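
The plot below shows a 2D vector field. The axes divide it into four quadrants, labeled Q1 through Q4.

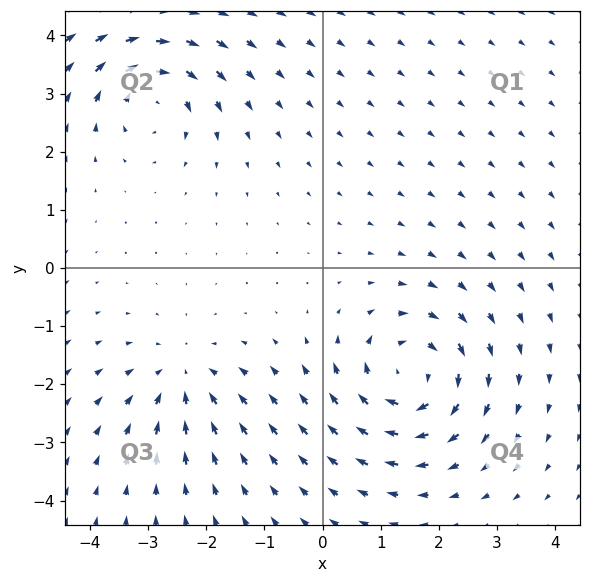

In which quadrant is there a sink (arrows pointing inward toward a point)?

Q3

The sink sits at approximately (-2.4, -1.9), which lies in quadrant Q3. The divergence there is about -3, negative as expected for a sink.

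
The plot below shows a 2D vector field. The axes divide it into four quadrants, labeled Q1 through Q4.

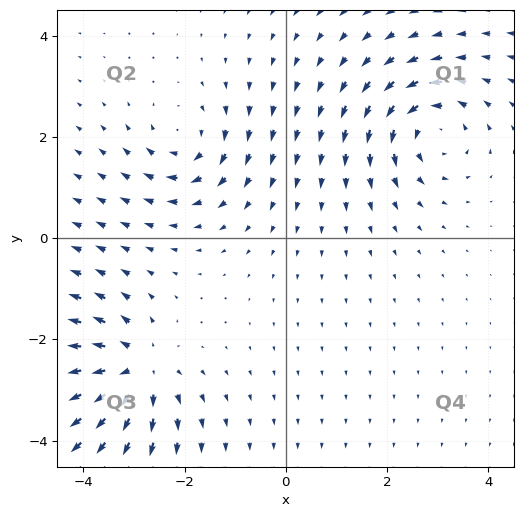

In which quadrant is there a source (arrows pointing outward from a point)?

Q3

The source sits at approximately (-3.0, -2.6), which lies in quadrant Q3. The divergence there is about +5, positive as expected for a source.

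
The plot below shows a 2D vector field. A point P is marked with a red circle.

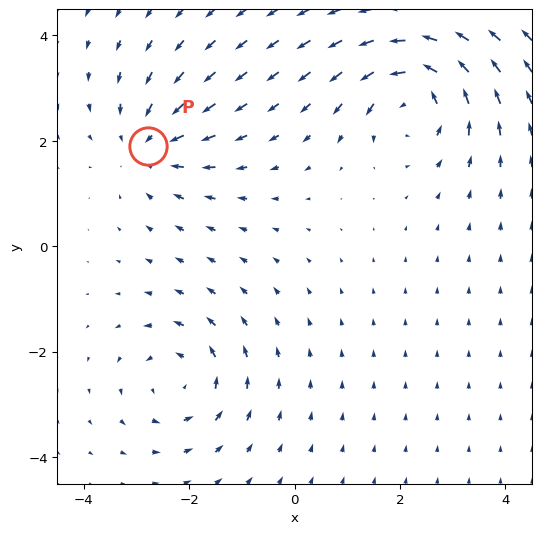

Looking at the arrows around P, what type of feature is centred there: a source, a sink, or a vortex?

At P (-2.8, 1.9) the arrows converge inward. Divergence about -3, curl ≈0 — negative divergence with near-zero curl is a sink.

sink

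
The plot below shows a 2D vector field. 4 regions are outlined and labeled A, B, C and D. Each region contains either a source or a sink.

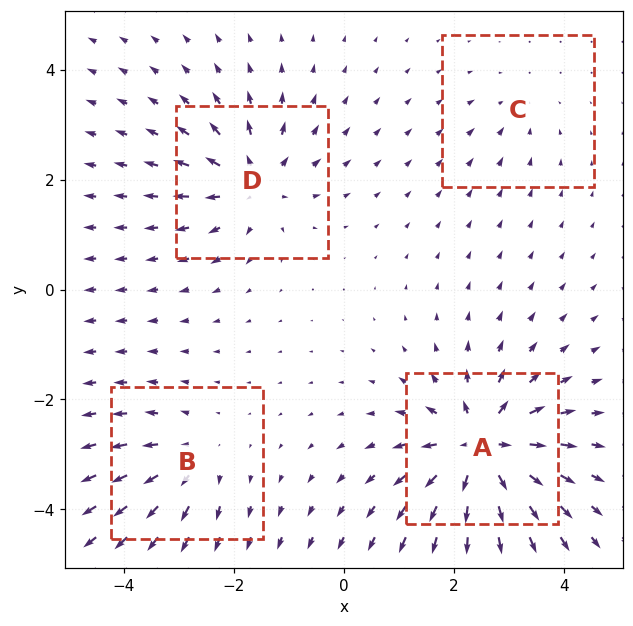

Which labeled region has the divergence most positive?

Divergence at each region's feature centre — A: about +9, B: about +4, C: about -2, D: about +6. Region A is most positive.

A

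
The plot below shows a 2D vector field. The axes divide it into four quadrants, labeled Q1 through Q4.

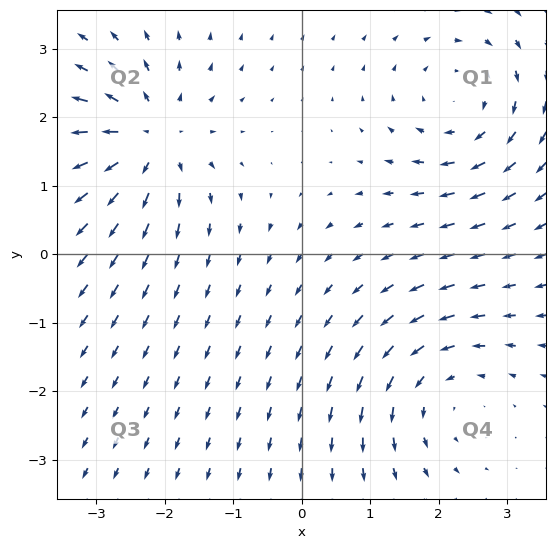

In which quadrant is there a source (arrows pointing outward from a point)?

The source sits at approximately (-2.2, 1.7), which lies in quadrant Q2. The divergence there is about +6, positive as expected for a source.

Q2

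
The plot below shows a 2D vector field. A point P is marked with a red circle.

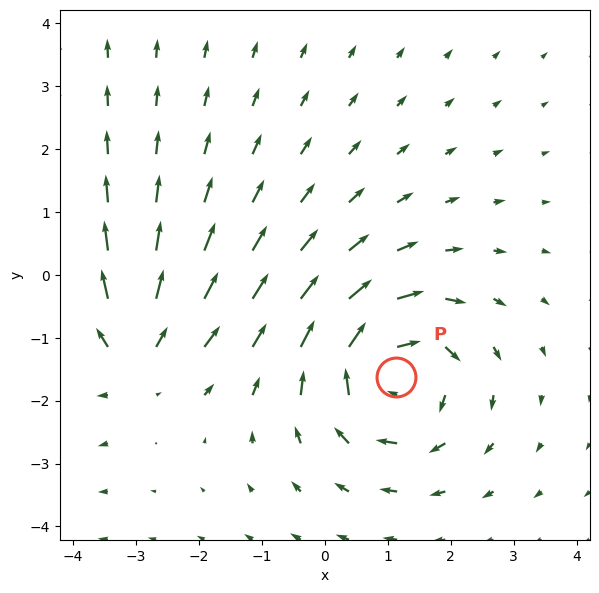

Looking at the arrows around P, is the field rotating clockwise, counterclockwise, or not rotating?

Near P at (1.1, -1.6) the arrows circulate clockwise. The curl (z-component) there is about -4; negative curl means clockwise rotation.

clockwise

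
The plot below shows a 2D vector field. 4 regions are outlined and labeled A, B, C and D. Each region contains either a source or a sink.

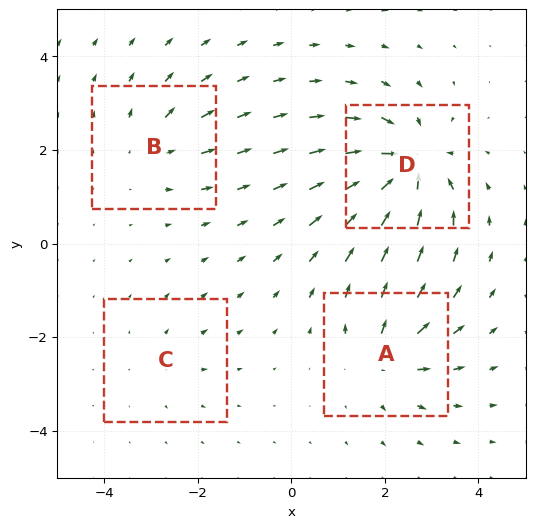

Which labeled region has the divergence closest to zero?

Divergence at each region's feature centre — A: about +6, B: about +4, C: about +2, D: about -9. Region C is closest to zero.

C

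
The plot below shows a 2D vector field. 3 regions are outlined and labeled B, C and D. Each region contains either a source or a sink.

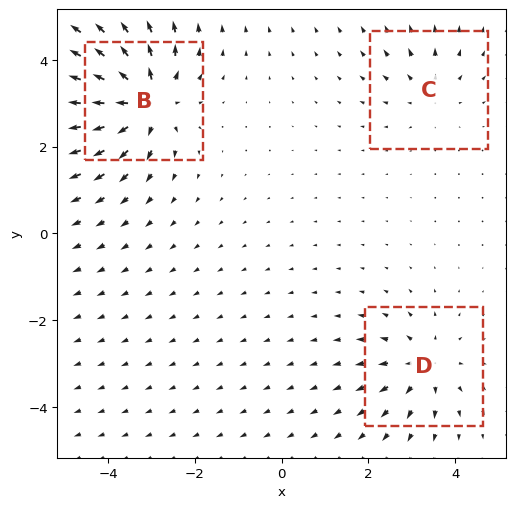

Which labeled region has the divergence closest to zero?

C

Divergence at each region's feature centre — B: about +6, C: about +3, D: about +4. Region C is closest to zero.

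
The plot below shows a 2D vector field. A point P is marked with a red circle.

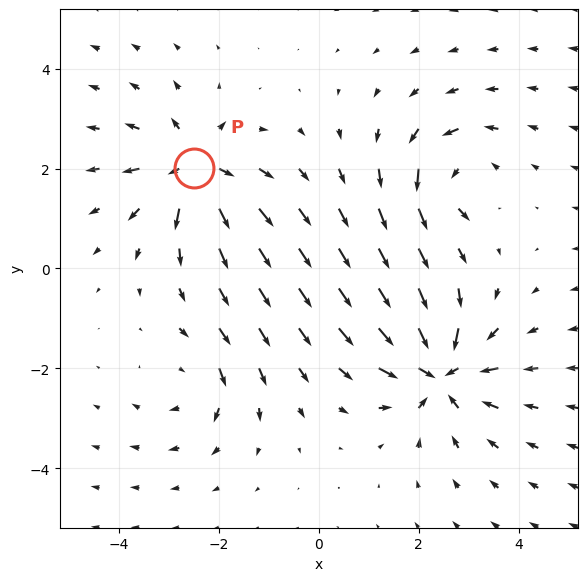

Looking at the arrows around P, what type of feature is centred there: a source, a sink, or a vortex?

source

At P (-2.5, 2.0) the arrows spread outward. Divergence about +5, curl ≈0 — positive divergence with near-zero curl is a source.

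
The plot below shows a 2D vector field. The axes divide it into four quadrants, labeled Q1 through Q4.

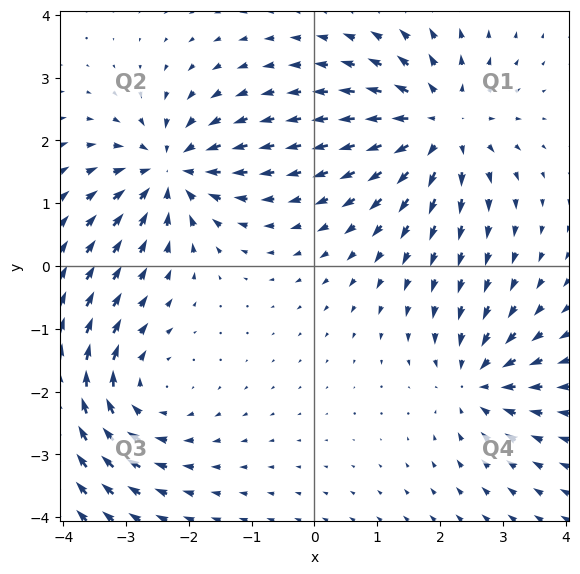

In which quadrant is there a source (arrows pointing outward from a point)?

The source sits at approximately (2.0, 2.2), which lies in quadrant Q1. The divergence there is about +5, positive as expected for a source.

Q1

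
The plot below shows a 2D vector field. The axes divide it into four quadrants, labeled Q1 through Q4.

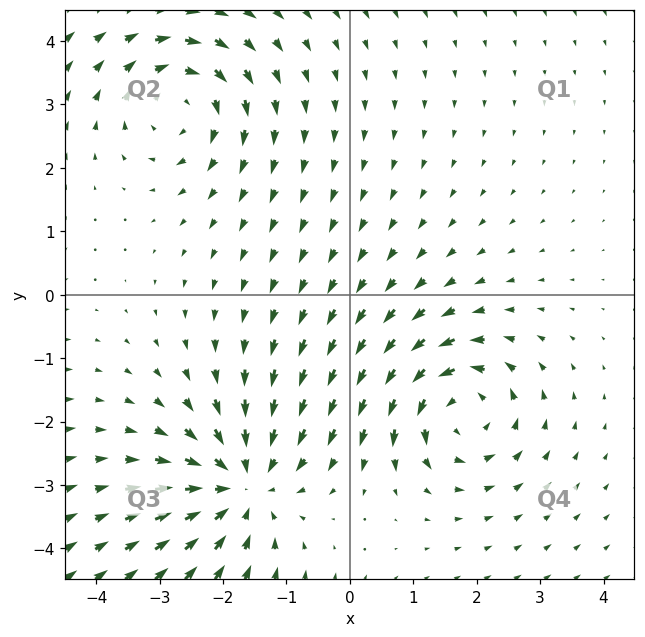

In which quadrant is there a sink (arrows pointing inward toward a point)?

Q3

The sink sits at approximately (-1.7, -3.0), which lies in quadrant Q3. The divergence there is about -3, negative as expected for a sink.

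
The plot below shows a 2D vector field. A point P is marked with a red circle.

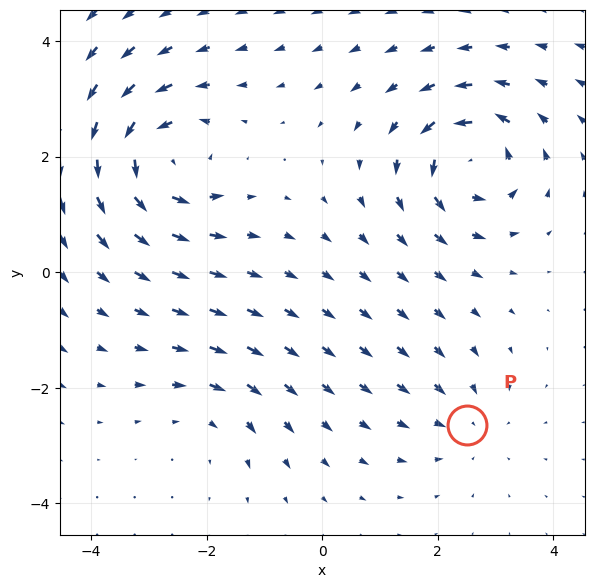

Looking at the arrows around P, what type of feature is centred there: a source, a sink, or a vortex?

sink

At P (2.5, -2.6) the arrows converge inward. Divergence about -2, curl ≈0 — negative divergence with near-zero curl is a sink.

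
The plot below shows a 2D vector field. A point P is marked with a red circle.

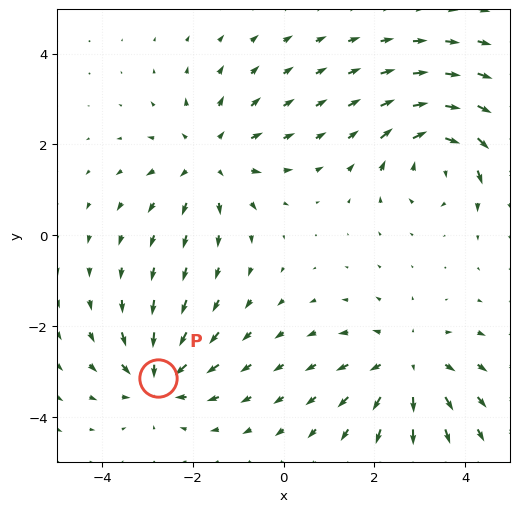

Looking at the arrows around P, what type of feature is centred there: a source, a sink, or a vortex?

At P (-2.8, -3.1) the arrows converge inward. Divergence about -5, curl ≈0 — negative divergence with near-zero curl is a sink.

sink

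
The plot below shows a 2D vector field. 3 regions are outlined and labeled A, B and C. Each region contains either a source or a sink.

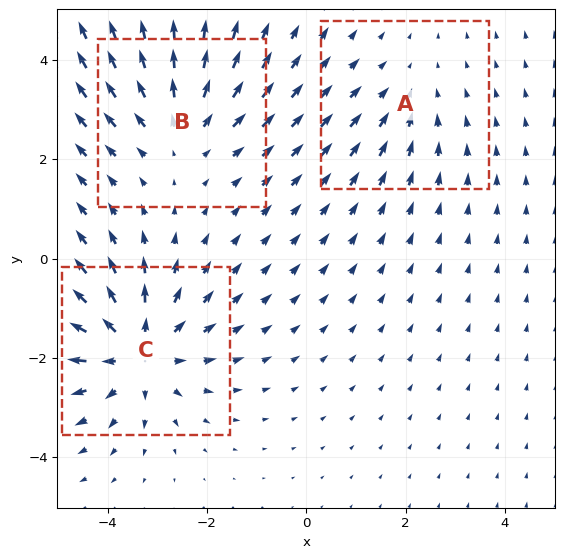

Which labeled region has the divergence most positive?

Divergence at each region's feature centre — A: about -2, B: about +3, C: about +5. Region C is most positive.

C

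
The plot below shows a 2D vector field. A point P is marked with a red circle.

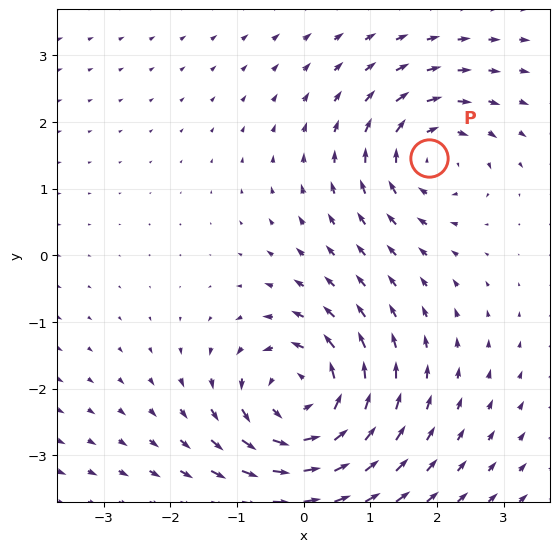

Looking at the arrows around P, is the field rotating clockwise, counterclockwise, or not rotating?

Near P at (1.9, 1.5) the arrows circulate clockwise. The curl (z-component) there is about -4; negative curl means clockwise rotation.

clockwise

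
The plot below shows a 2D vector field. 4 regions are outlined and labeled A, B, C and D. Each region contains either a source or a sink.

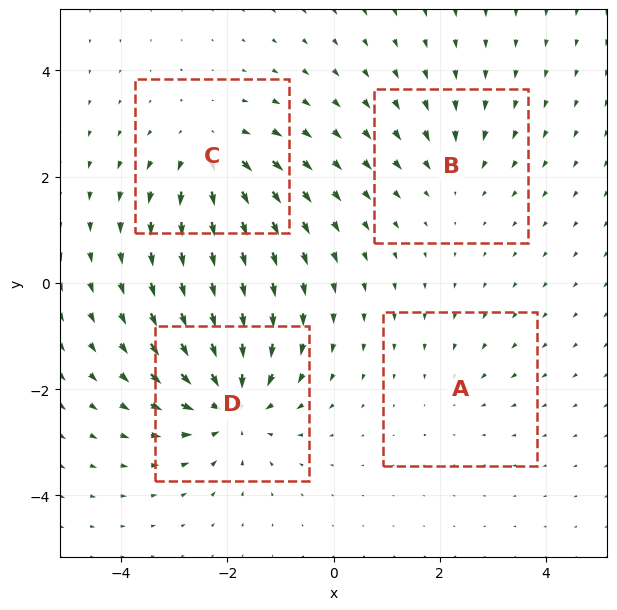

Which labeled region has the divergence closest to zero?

Divergence at each region's feature centre — A: about -2, B: about -3, C: about +5, D: about -7. Region A is closest to zero.

A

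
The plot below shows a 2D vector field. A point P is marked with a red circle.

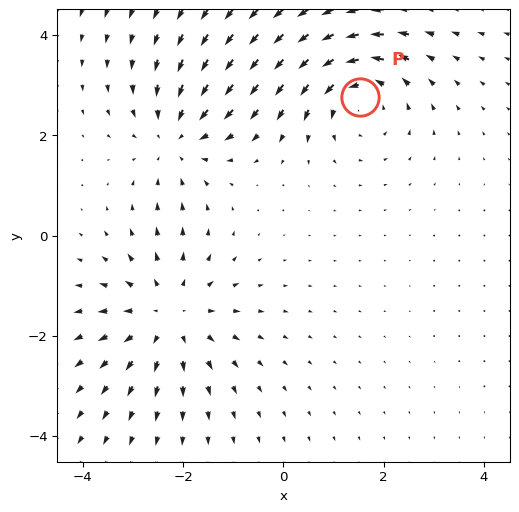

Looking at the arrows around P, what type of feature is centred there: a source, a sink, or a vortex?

At P (1.5, 2.8) the arrows circulate counterclockwise. Divergence ≈0, curl about +5 — near-zero divergence with nonzero curl is a vortex.

vortex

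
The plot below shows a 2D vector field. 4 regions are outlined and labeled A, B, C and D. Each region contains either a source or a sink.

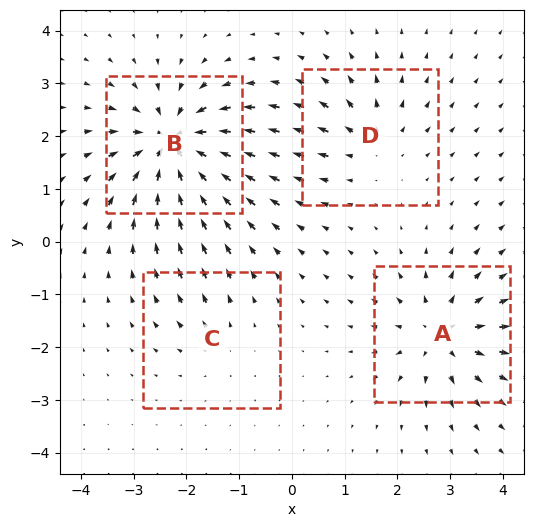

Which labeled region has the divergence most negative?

B

Divergence at each region's feature centre — A: about +6, B: about -9, C: about +3, D: about +4. Region B is most negative.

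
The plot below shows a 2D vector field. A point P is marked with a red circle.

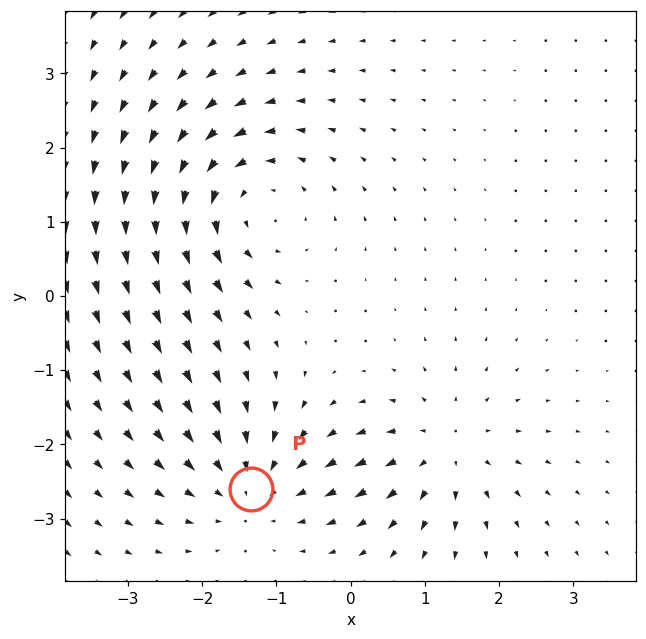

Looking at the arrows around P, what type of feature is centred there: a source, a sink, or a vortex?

sink

At P (-1.3, -2.6) the arrows converge inward. Divergence about -4, curl ≈0 — negative divergence with near-zero curl is a sink.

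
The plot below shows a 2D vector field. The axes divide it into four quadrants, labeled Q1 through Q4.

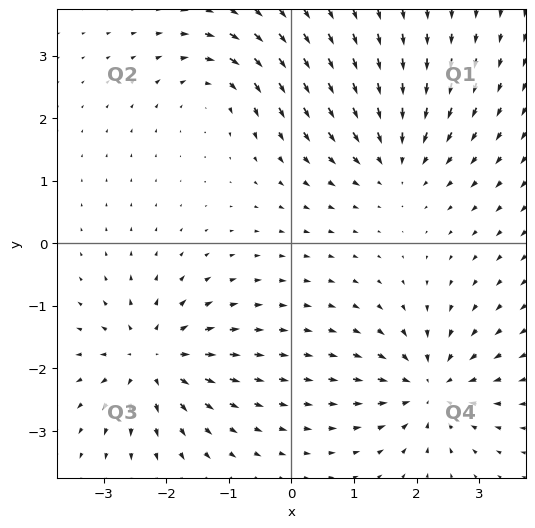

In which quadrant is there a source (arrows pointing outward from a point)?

The source sits at approximately (-2.2, -1.8), which lies in quadrant Q3. The divergence there is about +6, positive as expected for a source.

Q3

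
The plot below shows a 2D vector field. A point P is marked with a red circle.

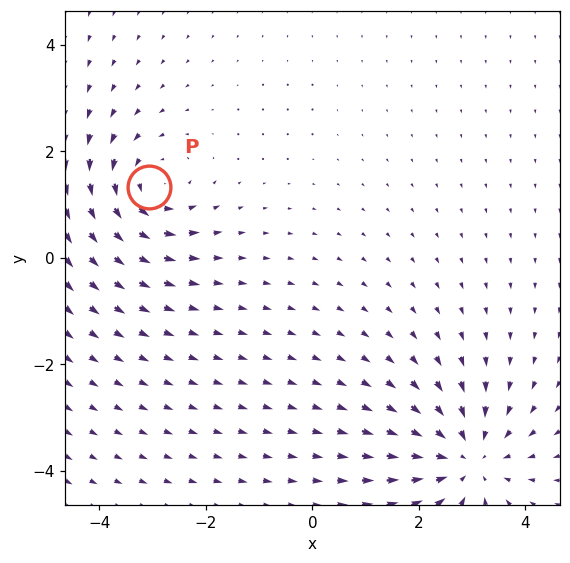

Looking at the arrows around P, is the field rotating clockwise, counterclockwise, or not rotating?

counterclockwise

Near P at (-3.1, 1.3) the arrows circulate counterclockwise. The curl (z-component) there is about +4; positive curl means counterclockwise rotation.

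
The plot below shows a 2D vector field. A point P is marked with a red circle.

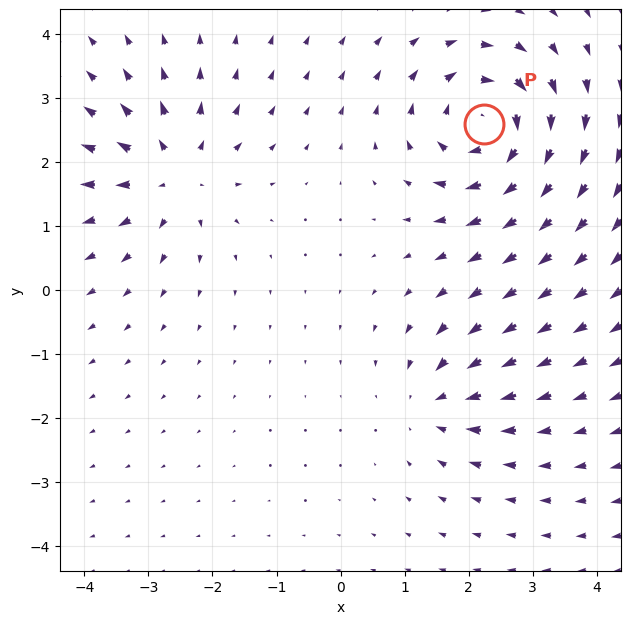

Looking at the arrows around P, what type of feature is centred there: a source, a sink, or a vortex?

At P (2.2, 2.6) the arrows circulate clockwise. Divergence ≈0, curl about -6 — near-zero divergence with nonzero curl is a vortex.

vortex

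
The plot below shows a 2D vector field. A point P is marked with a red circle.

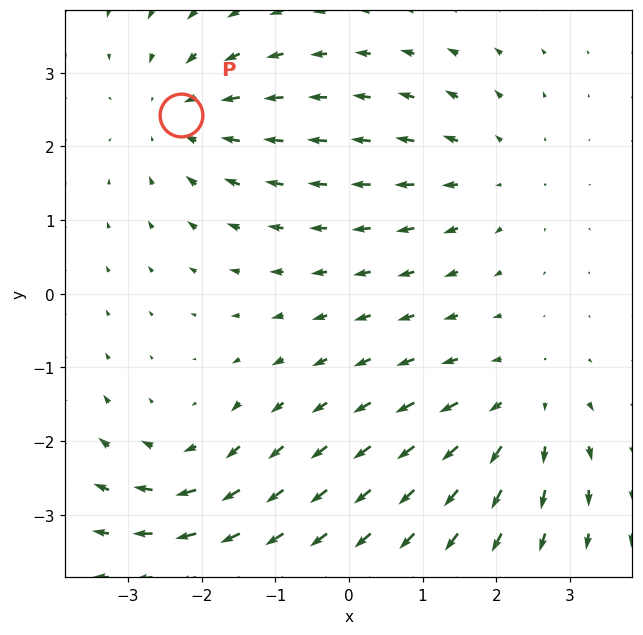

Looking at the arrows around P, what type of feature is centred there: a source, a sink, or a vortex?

sink

At P (-2.3, 2.4) the arrows converge inward. Divergence about -4, curl ≈0 — negative divergence with near-zero curl is a sink.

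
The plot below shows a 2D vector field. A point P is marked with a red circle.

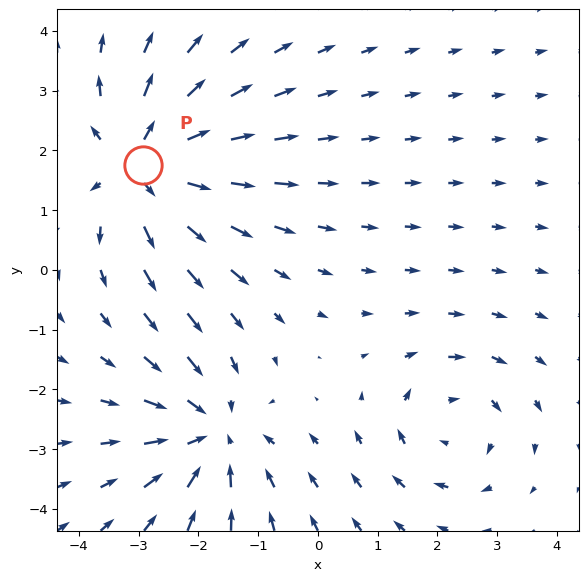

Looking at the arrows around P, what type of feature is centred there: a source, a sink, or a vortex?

source

At P (-2.9, 1.8) the arrows spread outward. Divergence about +5, curl ≈0 — positive divergence with near-zero curl is a source.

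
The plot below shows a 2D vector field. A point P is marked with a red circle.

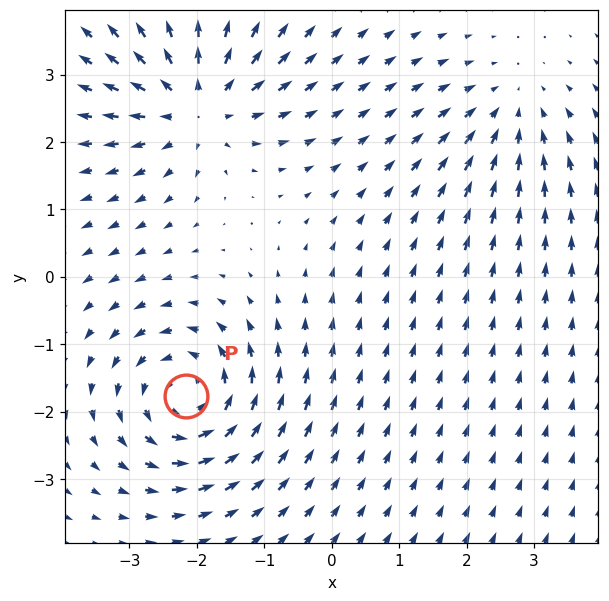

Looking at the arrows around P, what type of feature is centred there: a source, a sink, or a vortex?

vortex

At P (-2.2, -1.8) the arrows circulate counterclockwise. Divergence ≈0, curl about +5 — near-zero divergence with nonzero curl is a vortex.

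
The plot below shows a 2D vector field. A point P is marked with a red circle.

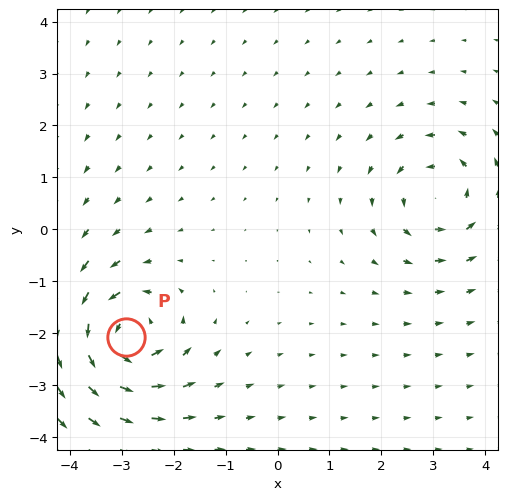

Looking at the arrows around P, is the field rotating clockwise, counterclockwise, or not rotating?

Near P at (-2.9, -2.1) the arrows circulate counterclockwise. The curl (z-component) there is about +6; positive curl means counterclockwise rotation.

counterclockwise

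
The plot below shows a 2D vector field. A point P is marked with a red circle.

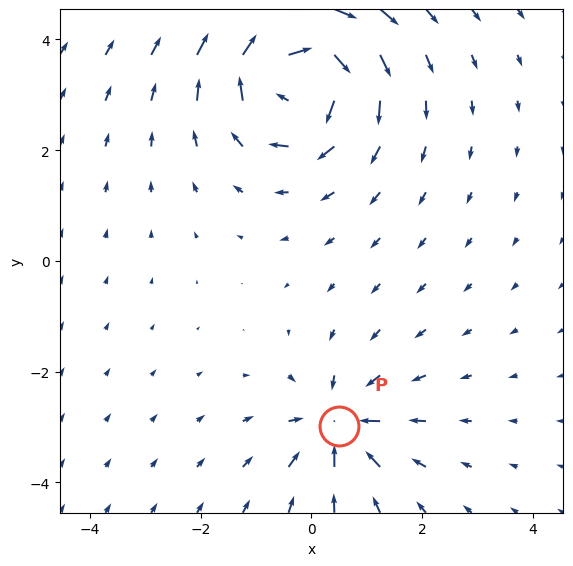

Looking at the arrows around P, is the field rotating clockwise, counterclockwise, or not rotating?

not rotating

Near P at (0.5, -3.0) the arrows show no circulation. The curl there is ≈0.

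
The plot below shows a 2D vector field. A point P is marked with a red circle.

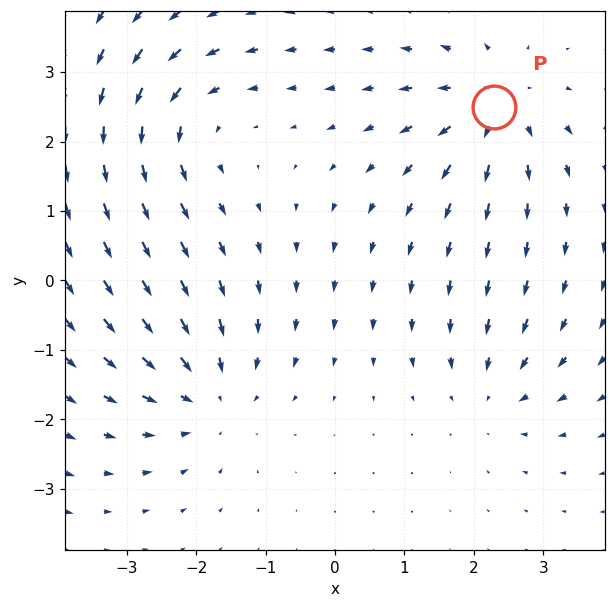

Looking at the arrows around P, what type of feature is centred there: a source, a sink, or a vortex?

source

At P (2.3, 2.5) the arrows spread outward. Divergence about +5, curl ≈0 — positive divergence with near-zero curl is a source.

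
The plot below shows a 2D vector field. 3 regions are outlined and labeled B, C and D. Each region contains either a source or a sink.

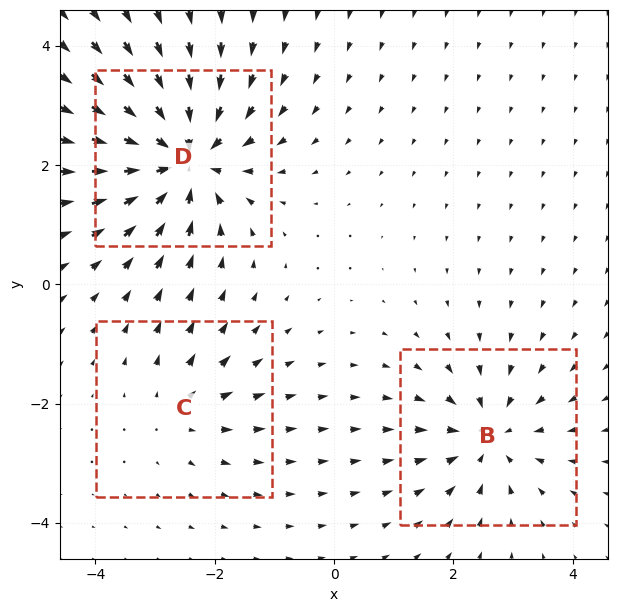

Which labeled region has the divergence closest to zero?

C

Divergence at each region's feature centre — B: about -3, C: about +2, D: about -5. Region C is closest to zero.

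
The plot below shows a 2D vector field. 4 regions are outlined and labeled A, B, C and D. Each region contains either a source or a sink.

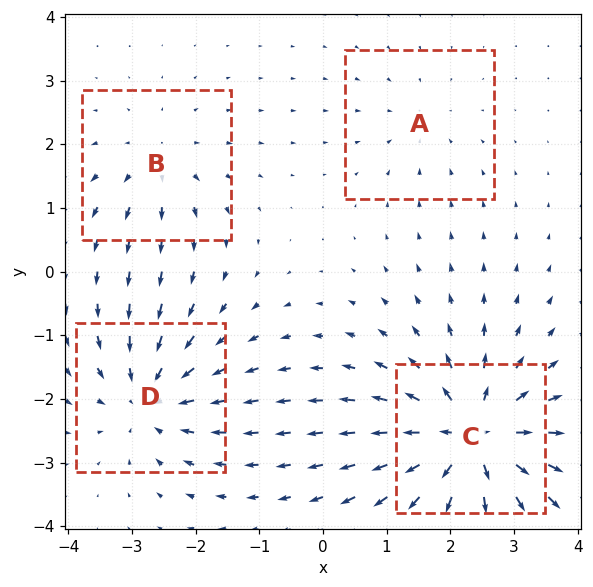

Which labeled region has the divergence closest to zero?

Divergence at each region's feature centre — A: about -2, B: about +4, C: about +8, D: about -5. Region A is closest to zero.

A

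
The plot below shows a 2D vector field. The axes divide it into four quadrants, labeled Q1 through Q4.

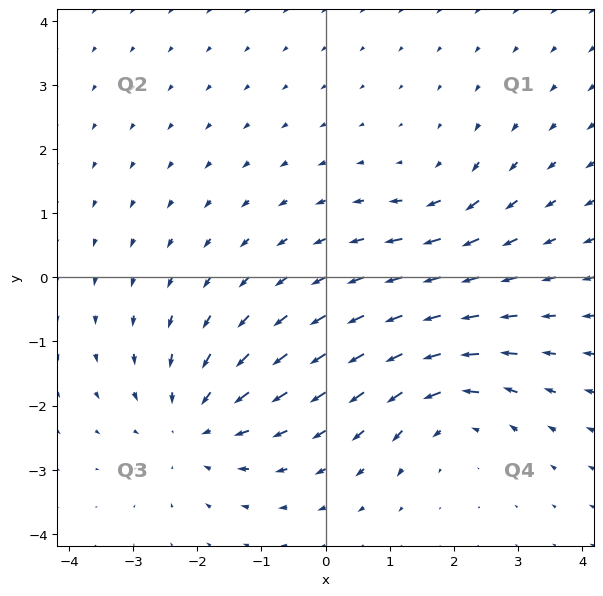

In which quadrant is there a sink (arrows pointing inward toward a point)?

The sink sits at approximately (-2.0, -2.3), which lies in quadrant Q3. The divergence there is about -4, negative as expected for a sink.

Q3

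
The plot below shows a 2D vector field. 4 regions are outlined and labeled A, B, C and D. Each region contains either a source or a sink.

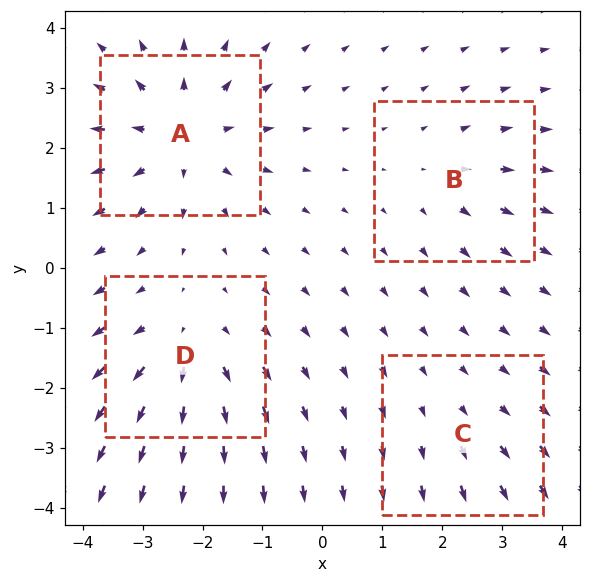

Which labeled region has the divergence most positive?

A

Divergence at each region's feature centre — A: about +6, B: about +3, C: about +2, D: about +4. Region A is most positive.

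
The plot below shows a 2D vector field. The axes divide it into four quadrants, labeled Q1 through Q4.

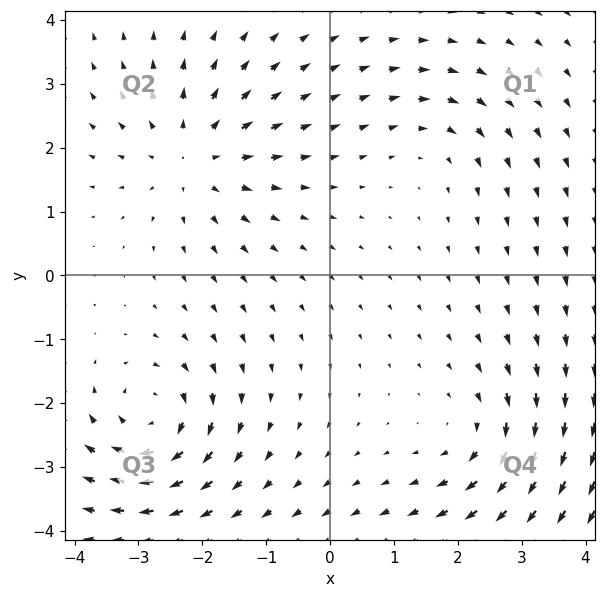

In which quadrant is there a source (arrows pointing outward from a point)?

Q2

The source sits at approximately (-2.1, 1.8), which lies in quadrant Q2. The divergence there is about +5, positive as expected for a source.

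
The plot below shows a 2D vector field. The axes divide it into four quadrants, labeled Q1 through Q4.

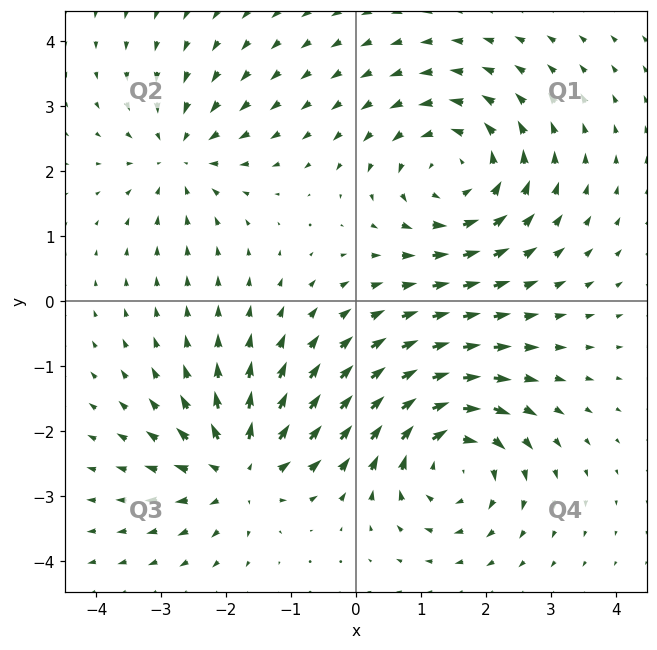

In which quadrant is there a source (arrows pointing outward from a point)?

Q3

The source sits at approximately (-1.8, -2.6), which lies in quadrant Q3. The divergence there is about +5, positive as expected for a source.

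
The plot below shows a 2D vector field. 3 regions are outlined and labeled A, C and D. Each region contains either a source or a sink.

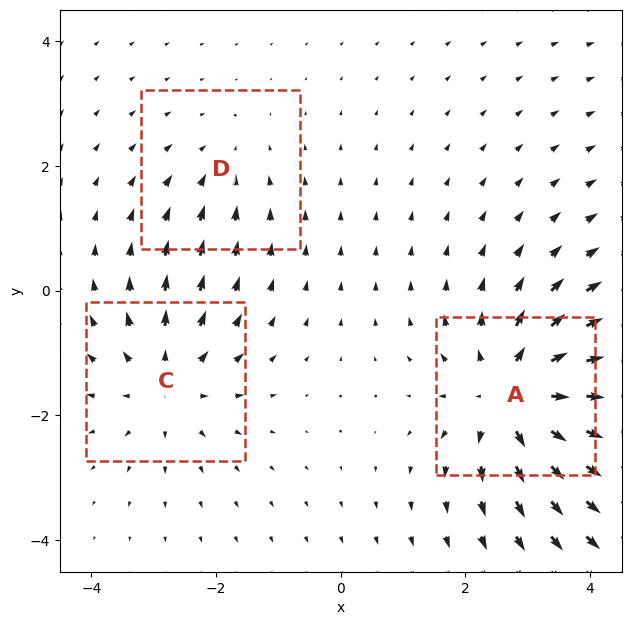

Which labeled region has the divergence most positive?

A

Divergence at each region's feature centre — A: about +5, C: about +3, D: about -2. Region A is most positive.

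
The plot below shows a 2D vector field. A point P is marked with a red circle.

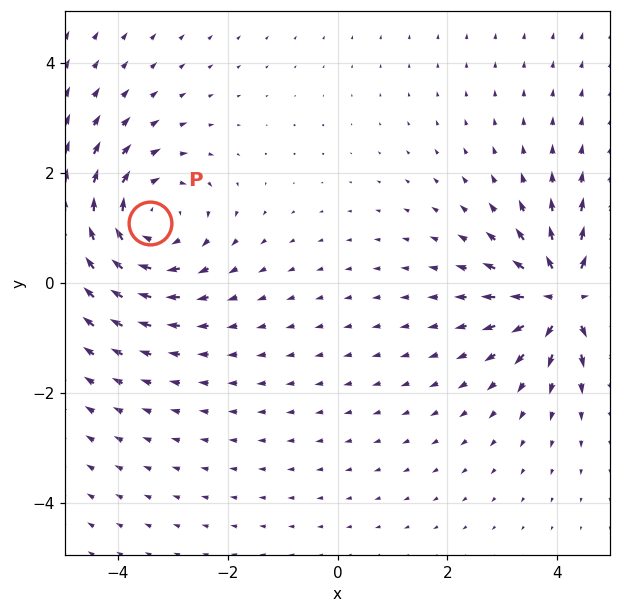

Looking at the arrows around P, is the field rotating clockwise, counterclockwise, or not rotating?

Near P at (-3.4, 1.1) the arrows circulate clockwise. The curl (z-component) there is about -4; negative curl means clockwise rotation.

clockwise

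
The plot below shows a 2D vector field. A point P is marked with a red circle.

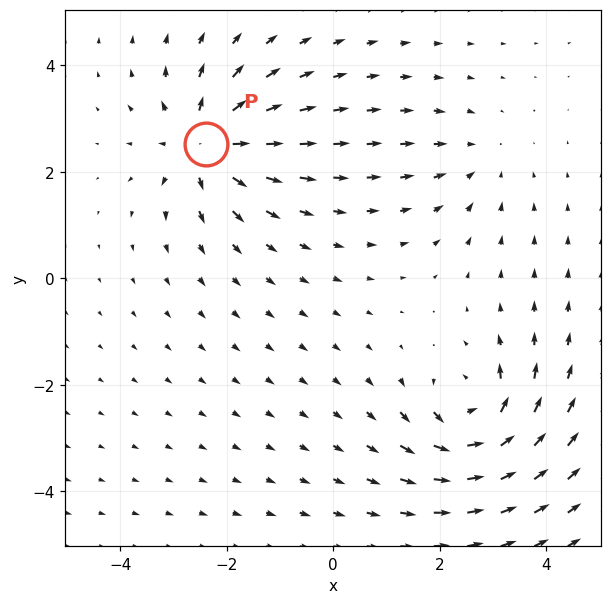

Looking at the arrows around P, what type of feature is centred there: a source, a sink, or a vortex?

source

At P (-2.4, 2.5) the arrows spread outward. Divergence about +6, curl ≈0 — positive divergence with near-zero curl is a source.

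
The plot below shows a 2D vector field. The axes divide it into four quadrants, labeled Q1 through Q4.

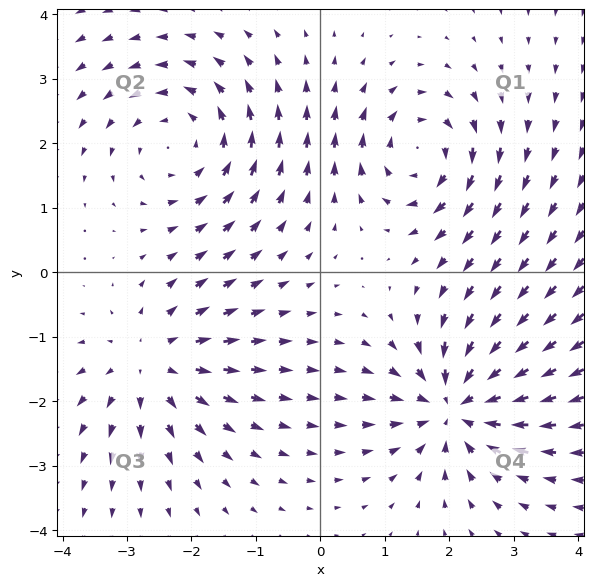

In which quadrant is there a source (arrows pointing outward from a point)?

Q3

The source sits at approximately (-2.6, -1.4), which lies in quadrant Q3. The divergence there is about +4, positive as expected for a source.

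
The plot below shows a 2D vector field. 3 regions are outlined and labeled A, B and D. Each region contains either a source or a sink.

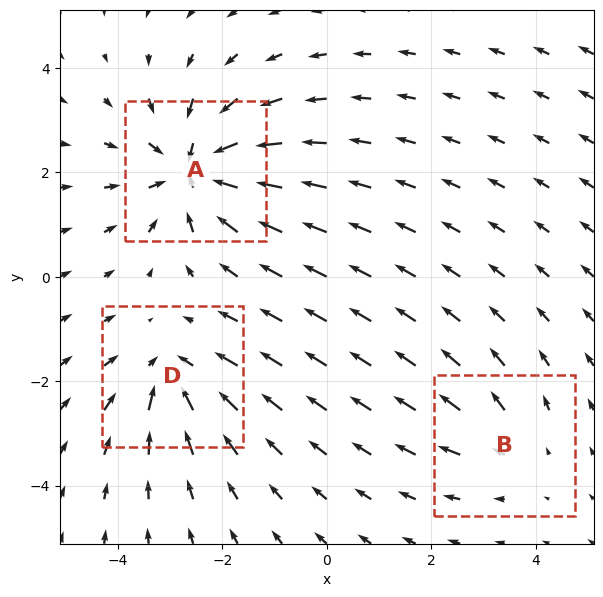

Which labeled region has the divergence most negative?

Divergence at each region's feature centre — A: about -5, B: about +2, D: about -3. Region A is most negative.

A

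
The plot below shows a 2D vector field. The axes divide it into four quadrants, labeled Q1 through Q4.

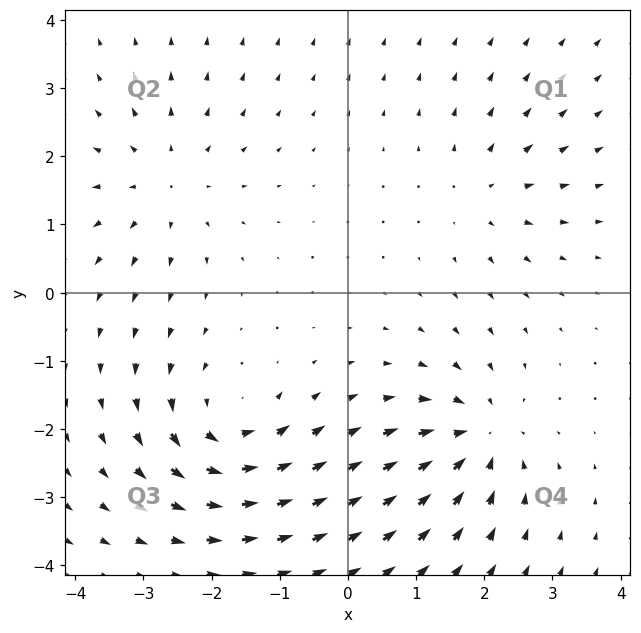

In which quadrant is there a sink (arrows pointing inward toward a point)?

Q4

The sink sits at approximately (1.9, -2.1), which lies in quadrant Q4. The divergence there is about -6, negative as expected for a sink.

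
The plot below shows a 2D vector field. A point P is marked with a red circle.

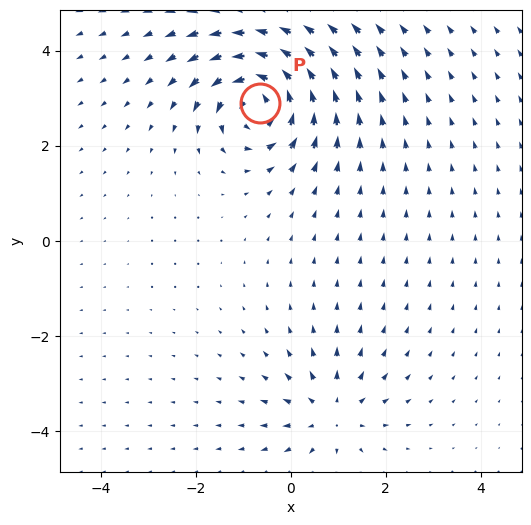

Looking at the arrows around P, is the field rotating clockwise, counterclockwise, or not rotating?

Near P at (-0.6, 2.9) the arrows circulate counterclockwise. The curl (z-component) there is about +7; positive curl means counterclockwise rotation.

counterclockwise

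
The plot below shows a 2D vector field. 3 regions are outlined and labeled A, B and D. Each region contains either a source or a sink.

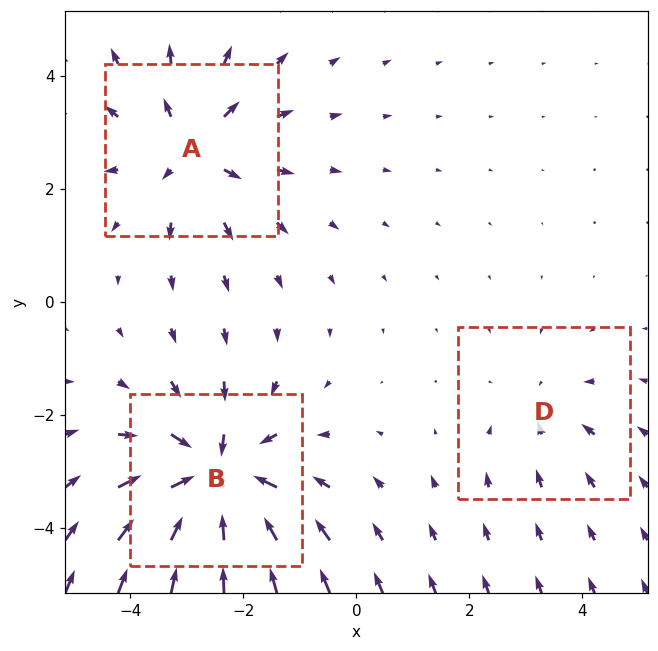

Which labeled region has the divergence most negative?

B

Divergence at each region's feature centre — A: about +4, B: about -5, D: about -2. Region B is most negative.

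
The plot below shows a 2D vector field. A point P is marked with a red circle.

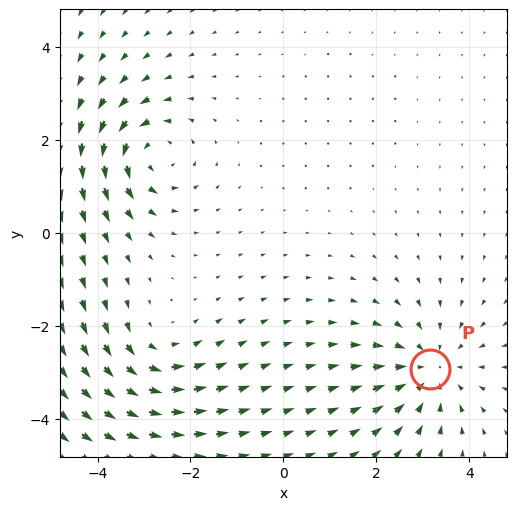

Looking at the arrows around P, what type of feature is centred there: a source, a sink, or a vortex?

sink

At P (3.2, -2.9) the arrows converge inward. Divergence about -3, curl ≈0 — negative divergence with near-zero curl is a sink.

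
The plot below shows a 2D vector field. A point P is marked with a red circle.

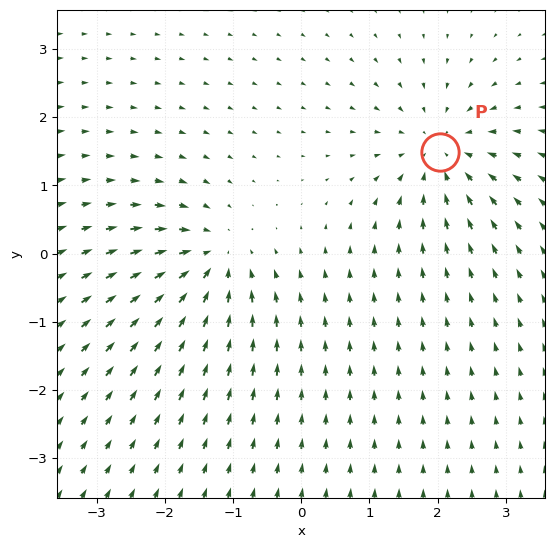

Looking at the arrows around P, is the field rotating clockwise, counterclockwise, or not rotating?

not rotating

Near P at (2.0, 1.5) the arrows show no circulation. The curl there is ≈0.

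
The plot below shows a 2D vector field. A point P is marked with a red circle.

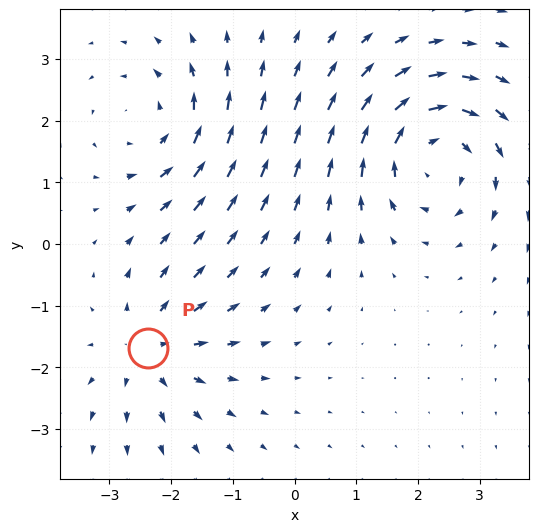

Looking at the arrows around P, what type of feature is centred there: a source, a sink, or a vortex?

source

At P (-2.4, -1.7) the arrows spread outward. Divergence about +4, curl ≈0 — positive divergence with near-zero curl is a source.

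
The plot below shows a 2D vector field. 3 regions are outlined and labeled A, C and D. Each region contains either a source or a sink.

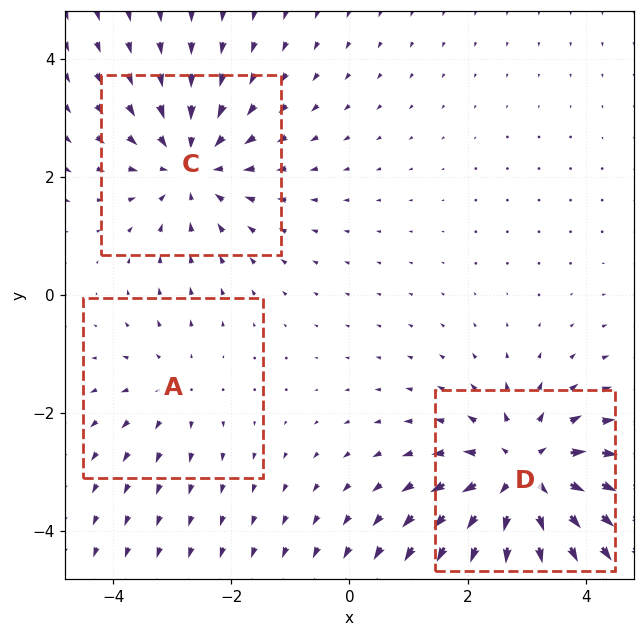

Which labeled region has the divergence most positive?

Divergence at each region's feature centre — A: about +2, C: about -3, D: about +4. Region D is most positive.

D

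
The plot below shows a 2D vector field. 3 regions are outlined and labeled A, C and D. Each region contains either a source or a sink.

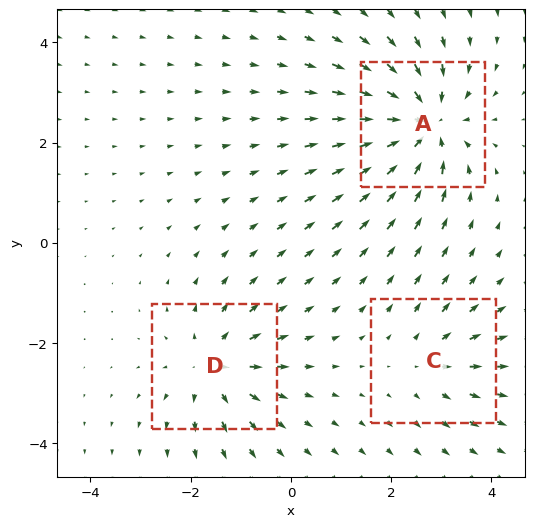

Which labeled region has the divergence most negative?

Divergence at each region's feature centre — A: about -5, C: about +2, D: about +3. Region A is most negative.

A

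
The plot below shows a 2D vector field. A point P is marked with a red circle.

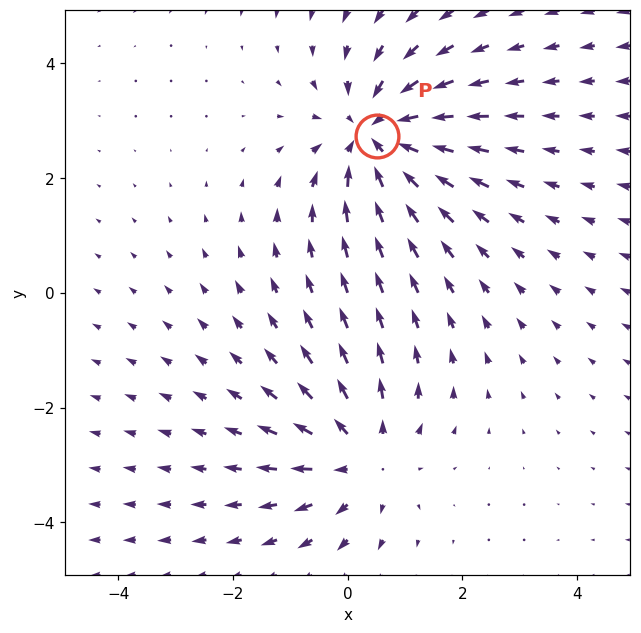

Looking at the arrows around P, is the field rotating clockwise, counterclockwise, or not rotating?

not rotating

Near P at (0.5, 2.7) the arrows show no circulation. The curl there is ≈0.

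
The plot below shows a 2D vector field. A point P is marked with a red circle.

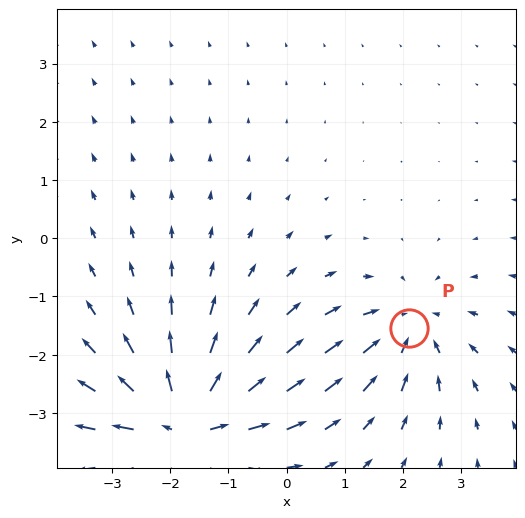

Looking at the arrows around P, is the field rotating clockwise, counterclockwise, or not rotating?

Near P at (2.1, -1.5) the arrows show no circulation. The curl there is ≈0.

not rotating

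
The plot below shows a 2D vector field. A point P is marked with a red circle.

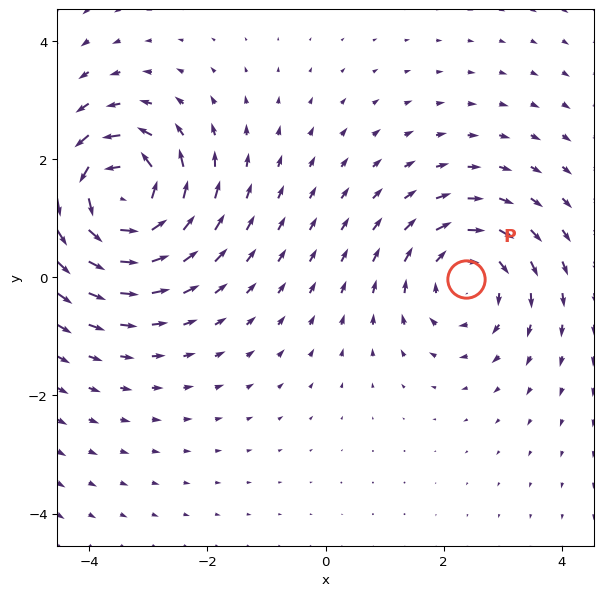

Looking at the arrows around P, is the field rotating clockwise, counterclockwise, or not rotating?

clockwise

Near P at (2.4, -0.0) the arrows circulate clockwise. The curl (z-component) there is about -4; negative curl means clockwise rotation.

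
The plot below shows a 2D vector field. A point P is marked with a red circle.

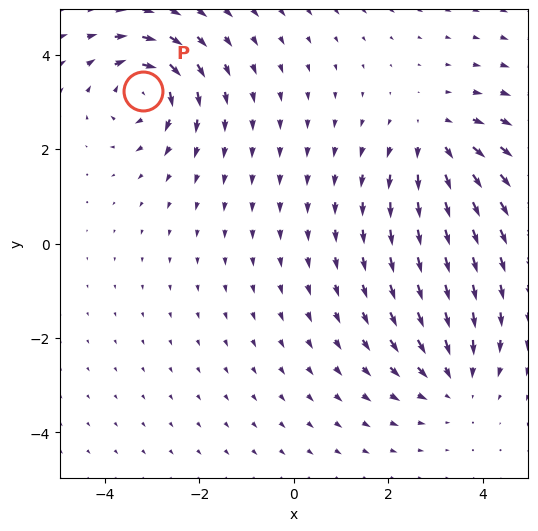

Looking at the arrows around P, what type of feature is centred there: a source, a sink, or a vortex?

vortex

At P (-3.2, 3.2) the arrows circulate clockwise. Divergence ≈0, curl about -6 — near-zero divergence with nonzero curl is a vortex.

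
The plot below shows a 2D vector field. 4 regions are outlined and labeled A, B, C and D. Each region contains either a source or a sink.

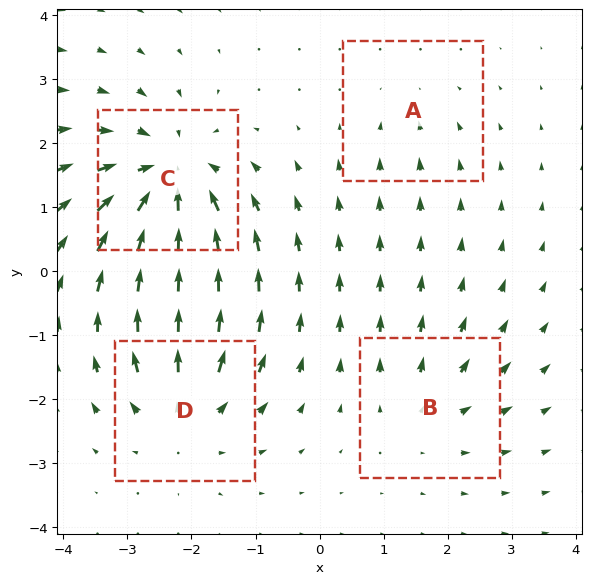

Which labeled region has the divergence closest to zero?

Divergence at each region's feature centre — A: about -2, B: about +3, C: about -7, D: about +5. Region A is closest to zero.

A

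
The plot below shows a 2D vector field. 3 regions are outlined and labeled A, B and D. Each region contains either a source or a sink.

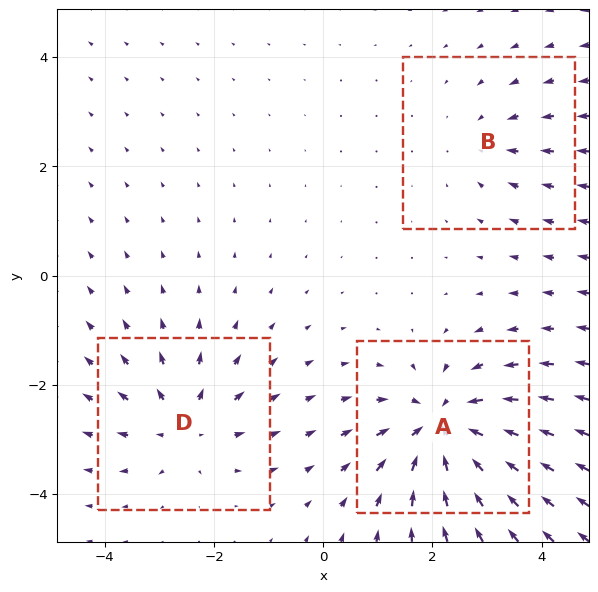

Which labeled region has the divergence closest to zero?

Divergence at each region's feature centre — A: about -5, B: about -2, D: about +3. Region B is closest to zero.

B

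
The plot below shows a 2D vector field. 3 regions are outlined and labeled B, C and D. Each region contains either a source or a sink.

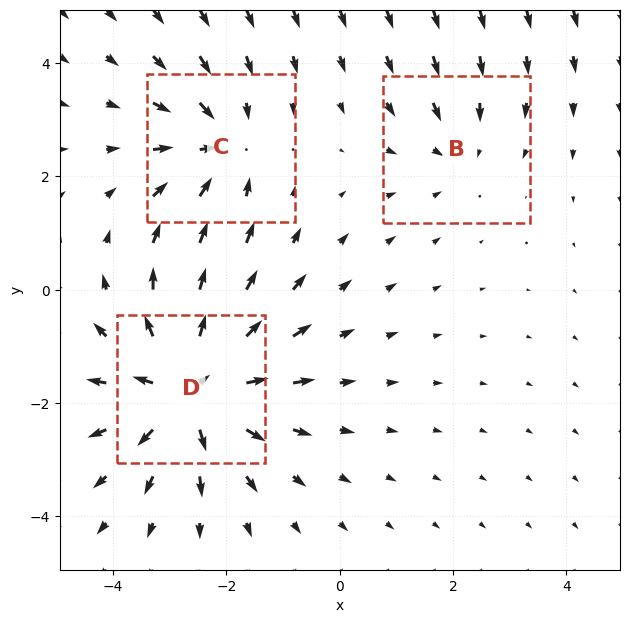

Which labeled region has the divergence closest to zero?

Divergence at each region's feature centre — B: about -2, C: about -3, D: about +5. Region B is closest to zero.

B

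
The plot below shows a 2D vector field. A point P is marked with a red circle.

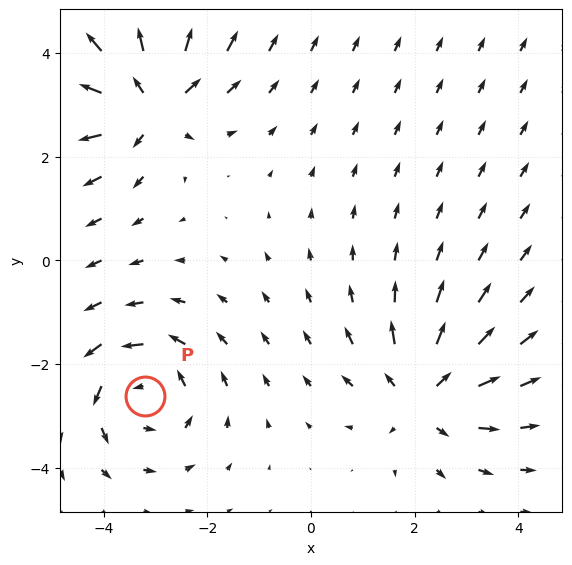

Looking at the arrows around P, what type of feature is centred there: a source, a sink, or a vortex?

At P (-3.2, -2.6) the arrows circulate counterclockwise. Divergence ≈0, curl about +3 — near-zero divergence with nonzero curl is a vortex.

vortex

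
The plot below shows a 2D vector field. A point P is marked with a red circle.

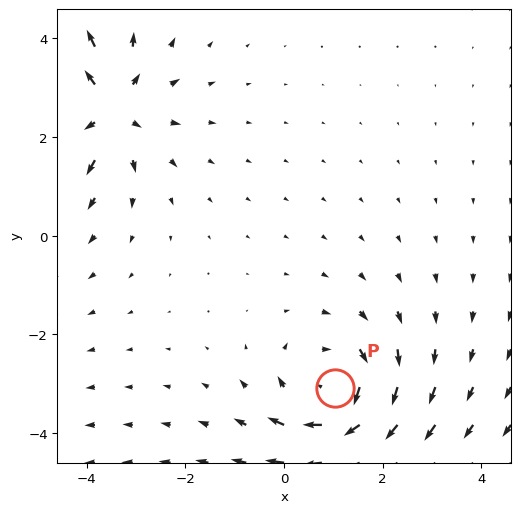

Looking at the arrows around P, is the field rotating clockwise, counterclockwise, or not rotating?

clockwise

Near P at (1.0, -3.1) the arrows circulate clockwise. The curl (z-component) there is about -3; negative curl means clockwise rotation.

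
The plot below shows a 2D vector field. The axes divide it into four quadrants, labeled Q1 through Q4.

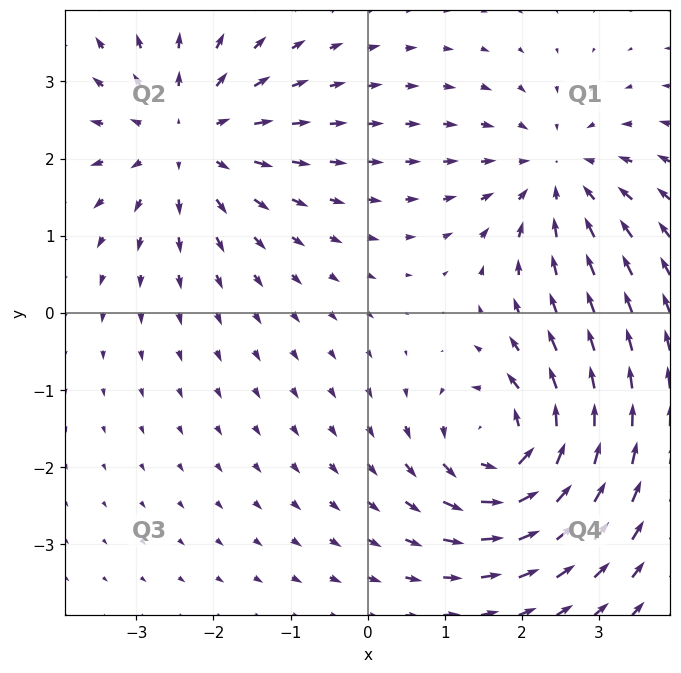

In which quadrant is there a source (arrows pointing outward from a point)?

The source sits at approximately (-2.4, 2.3), which lies in quadrant Q2. The divergence there is about +4, positive as expected for a source.

Q2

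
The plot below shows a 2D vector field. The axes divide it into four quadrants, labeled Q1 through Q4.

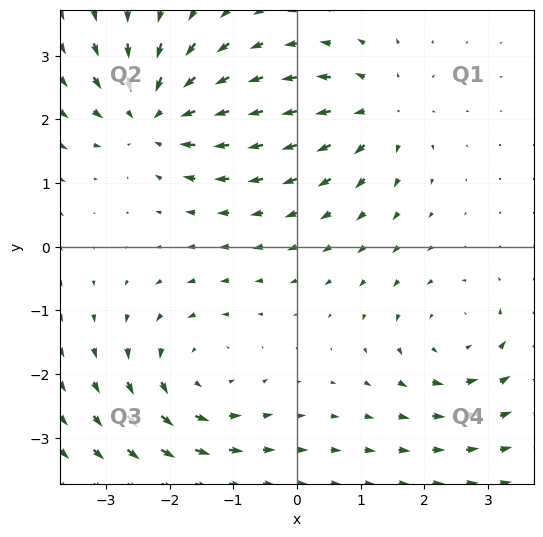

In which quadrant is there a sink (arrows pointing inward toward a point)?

Q2

The sink sits at approximately (-2.2, 2.1), which lies in quadrant Q2. The divergence there is about -4, negative as expected for a sink.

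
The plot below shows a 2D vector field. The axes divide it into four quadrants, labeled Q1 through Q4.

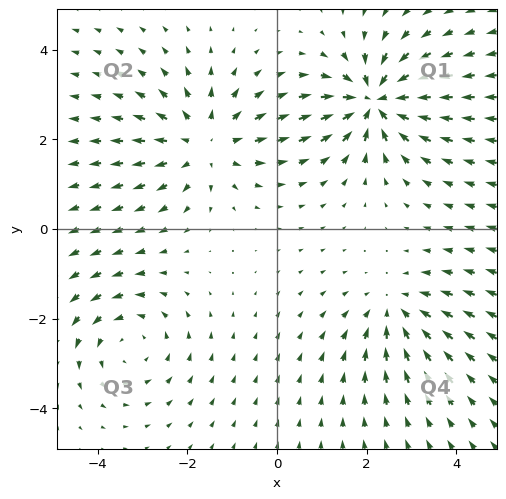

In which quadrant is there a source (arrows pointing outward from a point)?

Q2

The source sits at approximately (-1.6, 1.9), which lies in quadrant Q2. The divergence there is about +3, positive as expected for a source.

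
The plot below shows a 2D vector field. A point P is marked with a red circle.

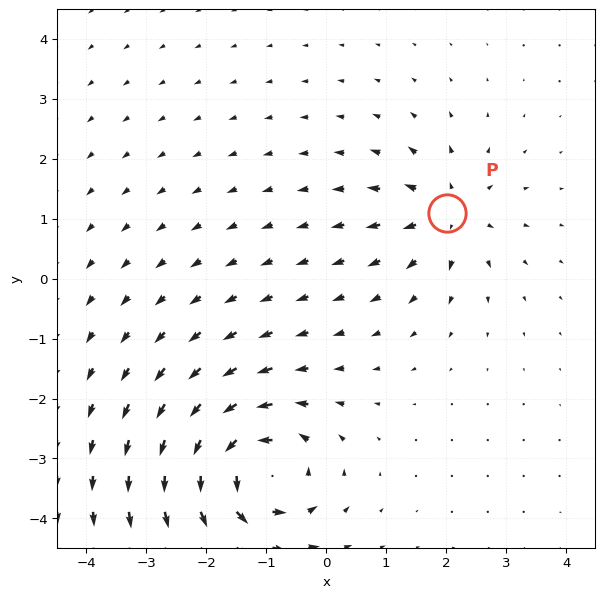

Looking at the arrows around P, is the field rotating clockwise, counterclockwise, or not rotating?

Near P at (2.0, 1.1) the arrows show no circulation. The curl there is ≈0.

not rotating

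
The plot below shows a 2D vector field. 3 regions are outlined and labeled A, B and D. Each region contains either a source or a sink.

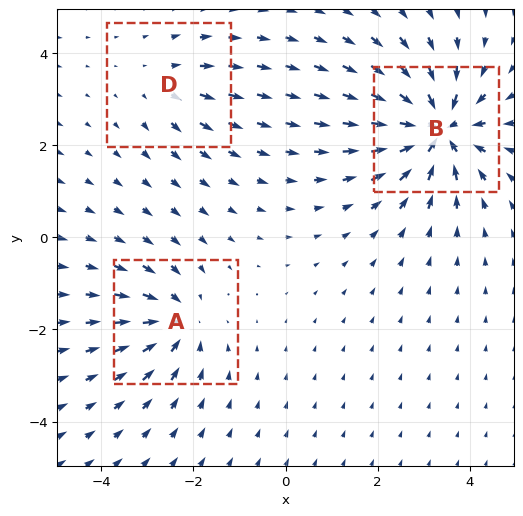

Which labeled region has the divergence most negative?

B

Divergence at each region's feature centre — A: about -4, B: about -6, D: about +2. Region B is most negative.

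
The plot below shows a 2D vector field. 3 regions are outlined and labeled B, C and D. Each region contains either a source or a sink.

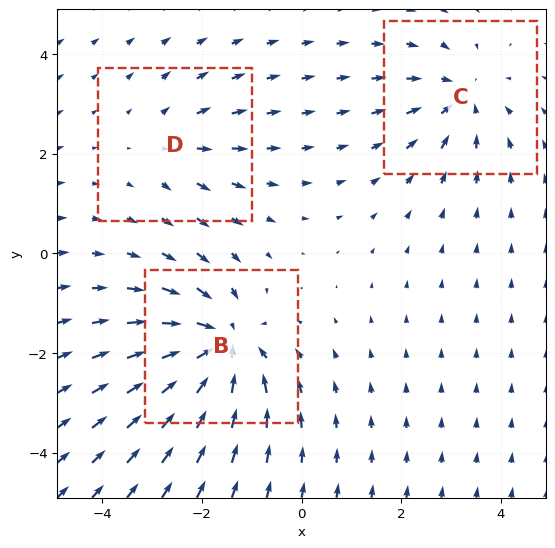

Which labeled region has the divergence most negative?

Divergence at each region's feature centre — B: about -5, C: about -3, D: about +2. Region B is most negative.

B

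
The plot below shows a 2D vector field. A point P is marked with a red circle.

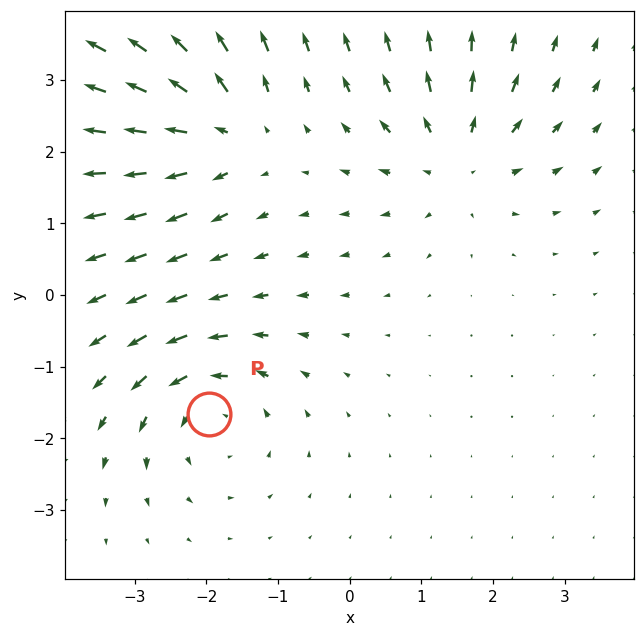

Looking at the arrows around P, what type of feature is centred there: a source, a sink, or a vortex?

At P (-2.0, -1.7) the arrows circulate counterclockwise. Divergence ≈0, curl about +5 — near-zero divergence with nonzero curl is a vortex.

vortex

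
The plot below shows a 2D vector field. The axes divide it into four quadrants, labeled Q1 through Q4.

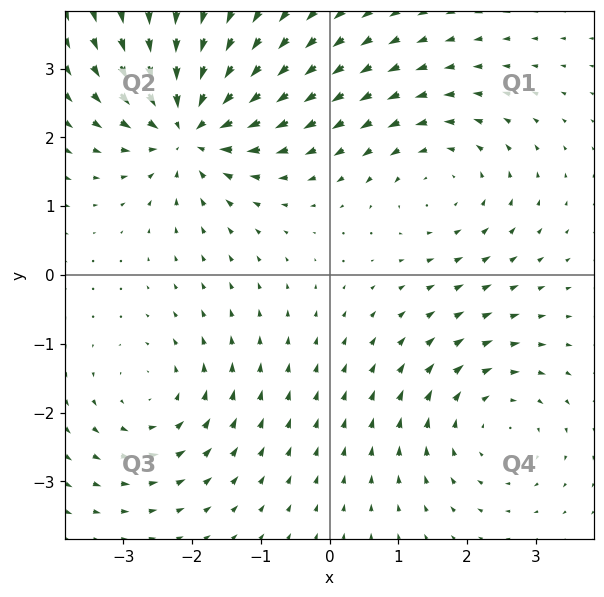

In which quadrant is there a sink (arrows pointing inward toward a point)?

Q2

The sink sits at approximately (-2.0, 2.1), which lies in quadrant Q2. The divergence there is about -6, negative as expected for a sink.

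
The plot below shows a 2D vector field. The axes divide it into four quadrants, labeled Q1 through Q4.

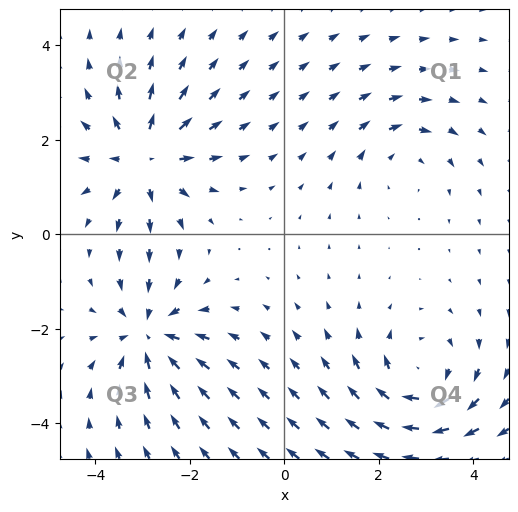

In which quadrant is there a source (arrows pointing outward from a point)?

The source sits at approximately (-3.0, 1.6), which lies in quadrant Q2. The divergence there is about +6, positive as expected for a source.

Q2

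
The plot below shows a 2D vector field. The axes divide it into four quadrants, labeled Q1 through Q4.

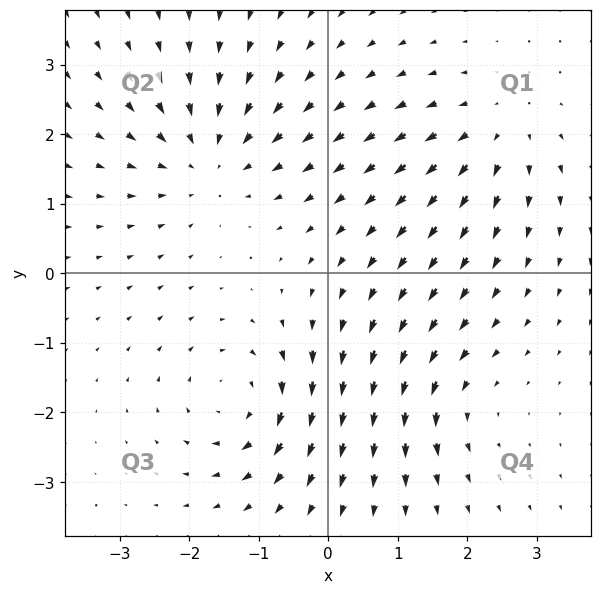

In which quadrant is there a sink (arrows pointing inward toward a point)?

Q2

The sink sits at approximately (-1.7, 1.7), which lies in quadrant Q2. The divergence there is about -4, negative as expected for a sink.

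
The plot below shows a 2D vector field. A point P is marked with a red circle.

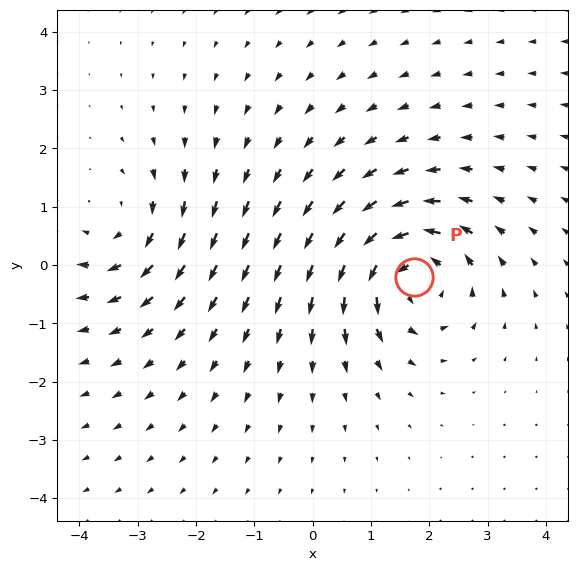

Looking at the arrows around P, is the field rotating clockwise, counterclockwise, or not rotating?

counterclockwise

Near P at (1.7, -0.2) the arrows circulate counterclockwise. The curl (z-component) there is about +6; positive curl means counterclockwise rotation.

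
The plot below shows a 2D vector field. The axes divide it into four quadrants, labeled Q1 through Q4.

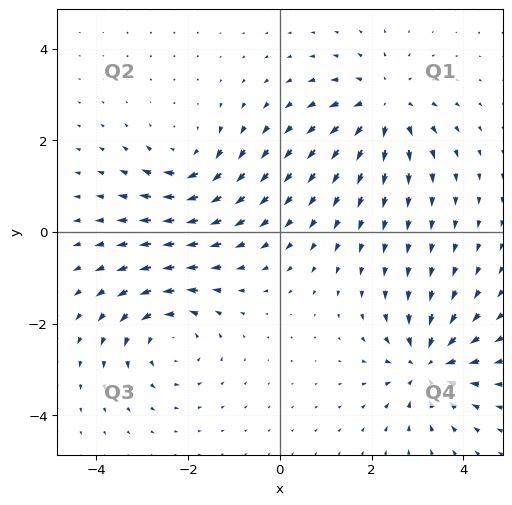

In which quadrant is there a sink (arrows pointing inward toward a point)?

Q4

The sink sits at approximately (3.2, -2.9), which lies in quadrant Q4. The divergence there is about -6, negative as expected for a sink.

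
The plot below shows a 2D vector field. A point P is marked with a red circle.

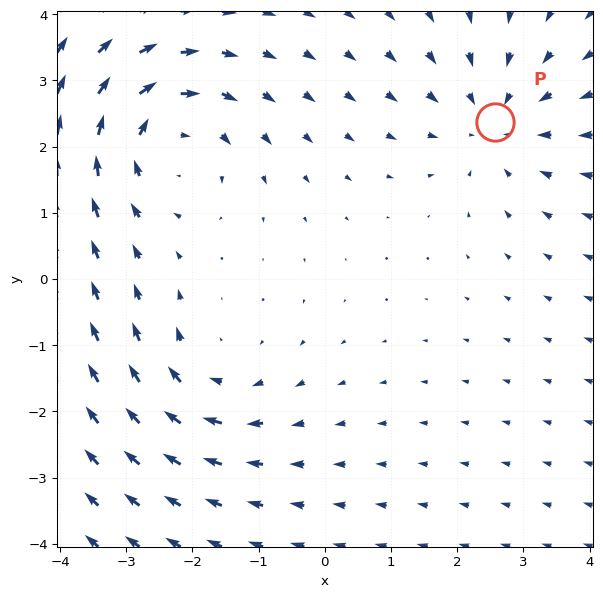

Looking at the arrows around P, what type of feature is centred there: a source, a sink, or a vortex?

At P (2.6, 2.4) the arrows converge inward. Divergence about -3, curl ≈0 — negative divergence with near-zero curl is a sink.

sink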